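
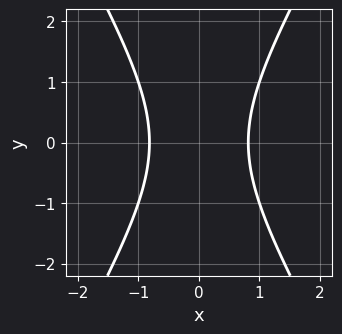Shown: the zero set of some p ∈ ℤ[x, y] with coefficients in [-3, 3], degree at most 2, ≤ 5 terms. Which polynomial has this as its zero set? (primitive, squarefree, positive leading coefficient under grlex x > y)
1. deg p = 2. A generic line meets the curve in up to 2 points.
2. Symmetries: it's symmetric under x → −x, forcing even powers of x; it's symmetric under y → −y, forcing even powers of y.
3. Reading off the gridlines: no y-intercept at any integer in the box.
4. Together with the visible shape, these determine p as stated.

3*x^2 - y^2 - 2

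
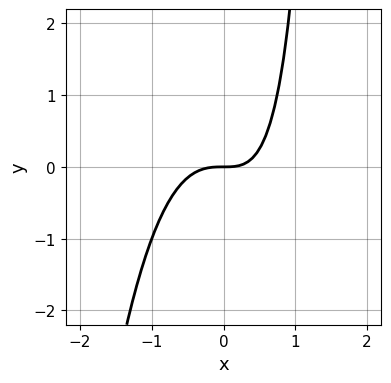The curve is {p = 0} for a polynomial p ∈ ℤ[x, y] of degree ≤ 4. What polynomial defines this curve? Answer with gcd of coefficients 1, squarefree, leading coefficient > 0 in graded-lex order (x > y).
3*x^3 + x*y - 2*y

deg p = 3.
Reading off the gridlines: it crosses the y-axis at the gridline y = 0; it meets the x-axis at x = 0 (among the integer gridlines).
Together with the visible shape, these determine p as stated.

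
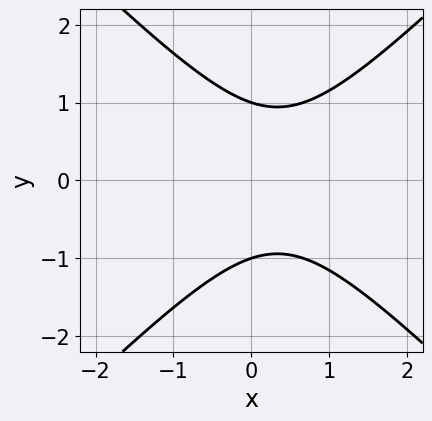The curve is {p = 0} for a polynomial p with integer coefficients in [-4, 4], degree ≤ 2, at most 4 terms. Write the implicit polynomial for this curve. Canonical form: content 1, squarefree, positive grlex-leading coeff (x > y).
3*x^2 - 3*y^2 - 2*x + 3

(a) deg p = 2. A generic line meets the curve in up to 2 points.
(b) Symmetries: the y ↦ −y reflection is a symmetry, so y appears only in even powers.
(c) From the axis intercepts and sections: among the integer gridlines, it crosses the y-axis at y ∈ {-1, 1}; it misses every integer gridline on the x-axis.
(d) The integer polynomial consistent with all of this is the stated p.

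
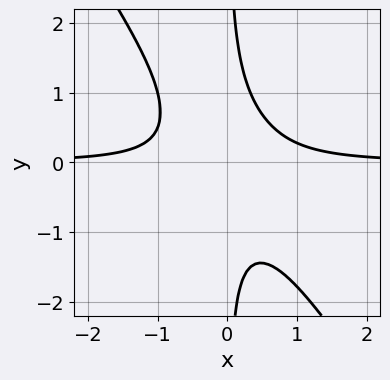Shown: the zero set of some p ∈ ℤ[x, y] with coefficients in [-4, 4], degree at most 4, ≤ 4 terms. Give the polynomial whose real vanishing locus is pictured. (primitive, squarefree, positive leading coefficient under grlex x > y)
(a) deg p = 3. The shape is more complex than any degree-2 curve.
(b) From the visible intercepts: it misses every integer gridline on the y-axis; the curve avoids every integer x-axis point in the box.
(c) Solving for integer coefficients yields p as stated.

3*x^2*y + 2*x*y^2 - 1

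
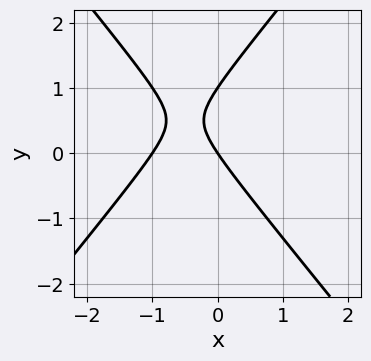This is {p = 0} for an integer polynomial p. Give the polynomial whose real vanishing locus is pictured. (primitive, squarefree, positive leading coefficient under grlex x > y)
1. Degree: no degree-1 curve has this shape, so deg p = 2.
2. Checking where it meets the axes: the x-axis gridline crossings are at x ∈ {-1, 0}; among the integer gridlines, it crosses the y-axis at y ∈ {0, 1}.
3. The integer polynomial consistent with all of this is the stated p.

3*x^2 - 2*y^2 + 3*x + 2*y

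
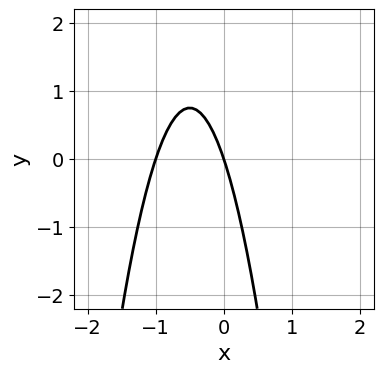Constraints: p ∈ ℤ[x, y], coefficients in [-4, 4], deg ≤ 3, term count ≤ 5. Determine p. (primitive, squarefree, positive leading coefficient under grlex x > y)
3*x^2 + 3*x + y

(a) Degree: no degree-1 curve has this shape, so deg p = 2.
(b) From the axis intercepts and sections: it crosses the y-axis at the gridline y = 0; the x-axis gridline crossings are at x ∈ {-1, 0}.
(c) Fitting integer coefficients to these (and the overall shape) gives p.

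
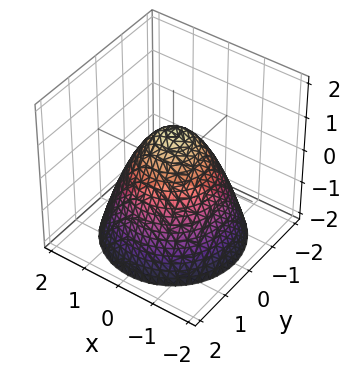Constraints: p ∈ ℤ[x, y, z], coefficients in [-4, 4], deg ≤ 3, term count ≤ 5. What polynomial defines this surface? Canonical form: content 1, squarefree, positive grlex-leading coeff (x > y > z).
Degree: a generic line meets the surface in up to 2 points, so deg p = 2.
Symmetry: the z-axis is an axis of rotation, so x and y enter only as x² + y².
Observable constraints: it crosses the z-axis at the gridline z = 1; the y-axis gridline crossings are at y ∈ {-1, 1}; the x-axis gridline crossings are at x ∈ {-1, 1}.
Solving for integer coefficients yields p as stated.

x^2 + y^2 + z - 1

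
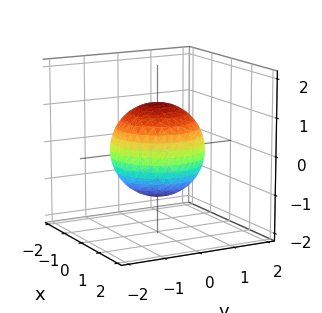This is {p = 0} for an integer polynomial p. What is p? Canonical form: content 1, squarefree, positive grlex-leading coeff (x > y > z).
2*x^2 + 2*y^2 + 2*z^2 - 3

1. The degree is 2 — no degree-1 surface has this shape.
2. Symmetry: the surface is invariant under rotation about z: p = q(x² + y², z).
3. From the visible intercepts: a circular section at z = 1 has radius between 0 and 1.
4. These observations pin down the coefficients.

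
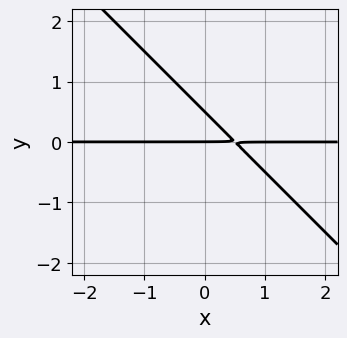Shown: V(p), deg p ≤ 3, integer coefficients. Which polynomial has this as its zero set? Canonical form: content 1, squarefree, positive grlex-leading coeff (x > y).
deg p = 2. A generic line meets the curve in up to 2 points.
From the visible intercepts: the visible x-axis segment lies entirely on the curve; one y-axis crossing is at y = 0.
Putting this together gives p.

2*x*y + 2*y^2 - y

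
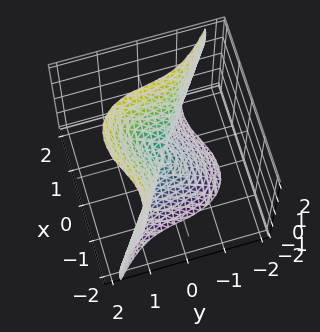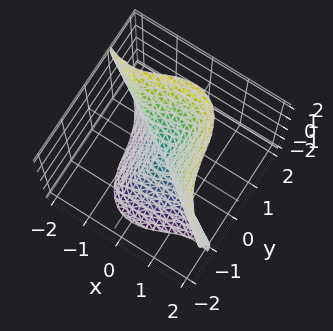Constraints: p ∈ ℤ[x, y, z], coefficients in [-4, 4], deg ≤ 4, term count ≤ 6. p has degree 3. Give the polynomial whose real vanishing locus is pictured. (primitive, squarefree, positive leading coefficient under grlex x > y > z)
First, degree: the shape is more complex than any degree-2 surface, so deg p = 3.
Next, observable constraints: it crosses the z-axis at the gridline z = 0; it meets the x-axis at x = 0 (among the integer gridlines); one y-axis crossing is at y = 0.
Finally, solving for integer coefficients yields p as stated.

3*x^3 + 3*x^2*y + 2*x^2*z + 3*y^3 - z^3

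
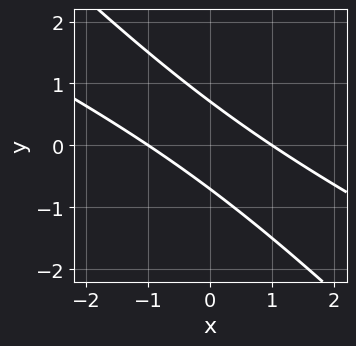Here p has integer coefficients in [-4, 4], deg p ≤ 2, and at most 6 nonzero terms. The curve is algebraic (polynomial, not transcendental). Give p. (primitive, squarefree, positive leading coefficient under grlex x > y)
x^2 + 3*x*y + 2*y^2 - 1

1. deg p = 2. The shape is more complex than any degree-1 curve.
2. From the axis intercepts and sections: among the integer gridlines, it crosses the x-axis at x ∈ {-1, 1}.
3. Matching integer coefficients to the picture gives p.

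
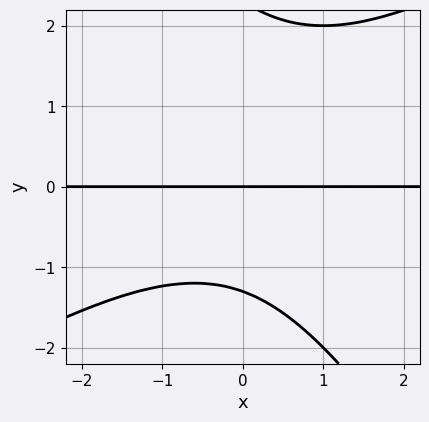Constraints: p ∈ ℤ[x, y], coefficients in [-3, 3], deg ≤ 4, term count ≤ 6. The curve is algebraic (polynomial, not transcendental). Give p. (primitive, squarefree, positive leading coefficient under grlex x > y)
x^2*y - x*y^2 - y^3 + y^2 + 3*y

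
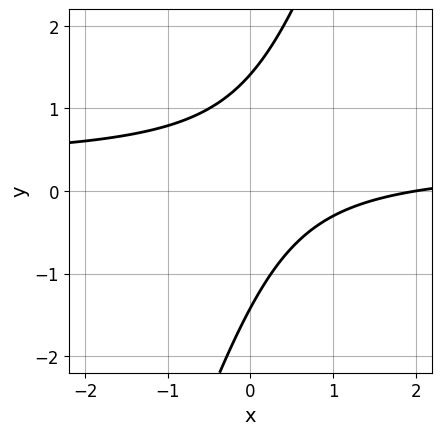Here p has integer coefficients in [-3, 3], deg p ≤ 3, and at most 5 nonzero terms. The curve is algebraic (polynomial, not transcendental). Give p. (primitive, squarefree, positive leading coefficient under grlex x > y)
The degree is 2 — the shape is more complex than any degree-1 curve.
From the visible intercepts: one x-axis crossing is at x = 2.
These observations pin down the coefficients.

3*x*y - y^2 - x + 2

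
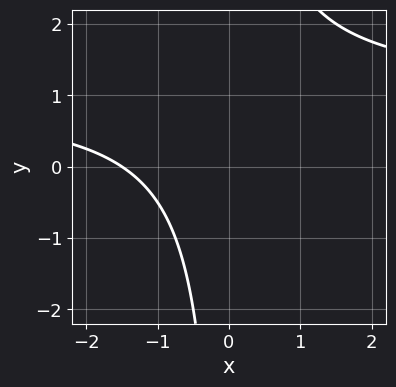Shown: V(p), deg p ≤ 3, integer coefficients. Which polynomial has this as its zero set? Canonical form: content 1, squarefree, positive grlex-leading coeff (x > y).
2*x*y - 2*x - 3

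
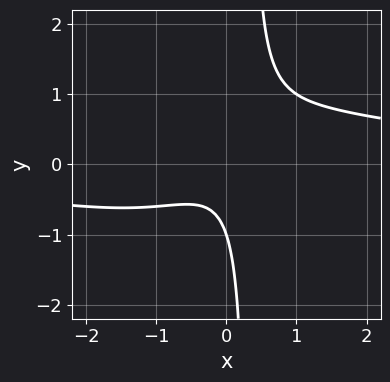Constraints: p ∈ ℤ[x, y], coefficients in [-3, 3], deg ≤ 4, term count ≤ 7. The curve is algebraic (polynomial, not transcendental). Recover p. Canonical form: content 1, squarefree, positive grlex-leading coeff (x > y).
1. deg p = 4. The shape is more complex than any degree-3 curve.
2. Against the integer gridlines: the curve avoids every integer x-axis point in the box; it meets the y-axis at y = -1 (among the integer gridlines).
3. Together with the visible shape, these determine p as stated.

x^3*y - 2*x^2 + 3*x*y - y - 1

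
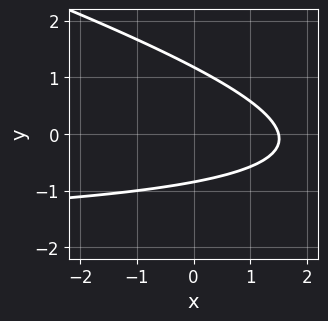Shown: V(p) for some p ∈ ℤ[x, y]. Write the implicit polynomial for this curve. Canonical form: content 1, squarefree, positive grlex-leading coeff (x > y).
1. Degree: a generic line meets the curve in up to 2 points, so deg p = 2.
2. Putting this together gives p.

x*y + 3*y^2 + 2*x - y - 3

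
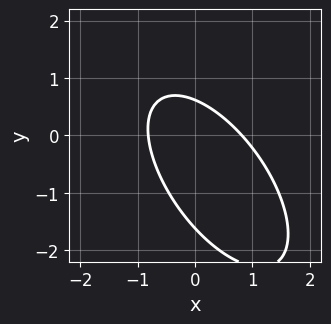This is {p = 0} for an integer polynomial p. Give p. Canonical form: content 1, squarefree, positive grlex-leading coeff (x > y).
3*x^2 + 3*x*y + 2*y^2 + 2*y - 2

1. deg p = 2. The shape is more complex than any degree-1 curve.
2. Solving for integer coefficients yields p as stated.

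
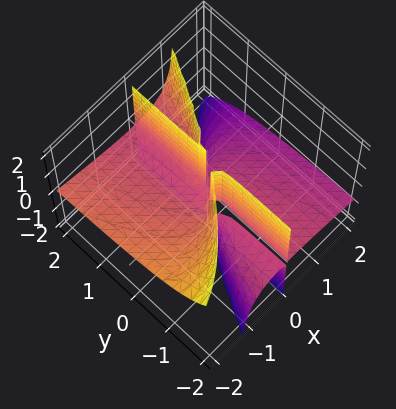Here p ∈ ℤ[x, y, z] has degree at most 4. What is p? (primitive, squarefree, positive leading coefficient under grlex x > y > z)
x^3 + 3*x^2*z - 2*x*y*z

(a) The picture has 2 separate pieces. They look like related sheets of one shape, so recover p as a whole.
(b) Degree: no degree-2 surface has this shape, so deg p = 3.
(c) Checking where it meets the axes: one x-axis crossing is at x = 0; the visible y-axis segment lies entirely on the surface; every point of the z-axis in the box is on the surface.
(d) Solving for integer coefficients yields p as stated.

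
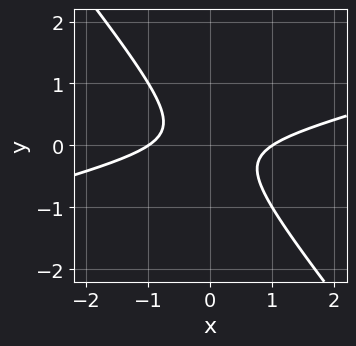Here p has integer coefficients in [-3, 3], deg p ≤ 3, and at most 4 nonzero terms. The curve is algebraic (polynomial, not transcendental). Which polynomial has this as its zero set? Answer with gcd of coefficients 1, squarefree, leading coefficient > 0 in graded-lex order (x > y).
(a) The degree is 2 — the shape is more complex than any degree-1 curve.
(b) From the visible intercepts: no y-intercept at any integer in the box; the x-axis gridline crossings are at x ∈ {-1, 1}.
(c) The integer polynomial consistent with all of this is the stated p.

x^2 - 3*x*y - 3*y^2 - 1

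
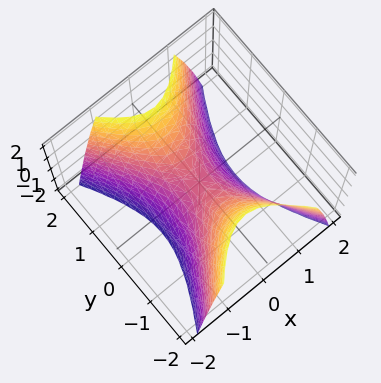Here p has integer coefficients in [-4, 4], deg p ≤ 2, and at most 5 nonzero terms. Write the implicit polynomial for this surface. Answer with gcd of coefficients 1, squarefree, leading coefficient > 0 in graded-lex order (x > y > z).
First, deg p = 2. A hyperbolic paraboloid; a quadric.
Next, symmetries: mirror symmetry y ↦ −y ⇒ only even powers of y; mirror symmetry x ↦ −x ⇒ only even powers of x.
Then, from the axis intercepts and sections: one y-axis crossing is at y = 0; it crosses the z-axis at the gridline z = 0.
Finally, putting this together gives p.

2*x^2 - y^2 + z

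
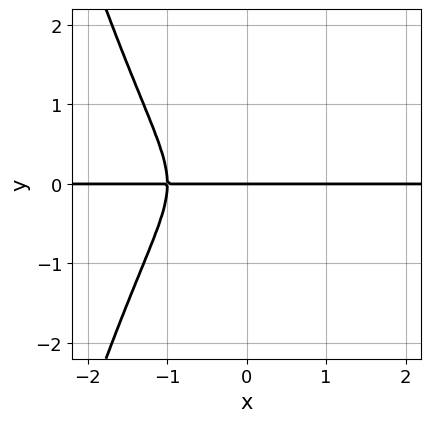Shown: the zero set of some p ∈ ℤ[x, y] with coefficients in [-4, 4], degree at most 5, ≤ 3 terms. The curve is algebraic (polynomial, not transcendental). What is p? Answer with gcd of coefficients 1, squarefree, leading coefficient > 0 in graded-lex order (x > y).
(a) The degree is 4 — no degree-3 curve has this shape.
(b) From the axis intercepts and sections: every point of the x-axis in the box is on the curve; it meets the y-axis at y = 0 (among the integer gridlines).
(c) The integer polynomial consistent with all of this is the stated p.

2*x^3*y + 2*x^2*y + y^3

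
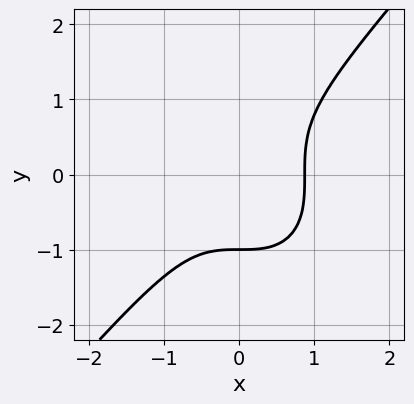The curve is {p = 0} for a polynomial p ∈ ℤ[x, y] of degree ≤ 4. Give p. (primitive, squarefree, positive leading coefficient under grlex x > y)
3*x^3 - 2*y^3 - 2

(a) Degree: the shape is more complex than any degree-2 curve, so deg p = 3.
(b) Against the integer gridlines: it crosses the y-axis at the gridline y = -1.
(c) These observations pin down the coefficients.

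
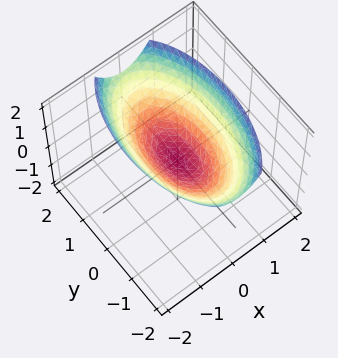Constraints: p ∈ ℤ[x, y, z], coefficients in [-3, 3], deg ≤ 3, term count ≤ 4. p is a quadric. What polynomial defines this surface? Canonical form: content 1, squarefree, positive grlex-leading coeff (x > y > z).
3*x^2 + y^2 - 3*z

(a) Degree: a single bowl opening along one axis; a quadric, so deg p = 2.
(b) Symmetries: the x ↦ −x reflection is a symmetry, so x appears only in even powers; it's symmetric under y → −y, forcing even powers of y.
(c) Observable constraints: it crosses the x-axis at the gridline x = 0; it crosses the z-axis at the gridline z = 0.
(d) The integer polynomial consistent with all of this is the stated p.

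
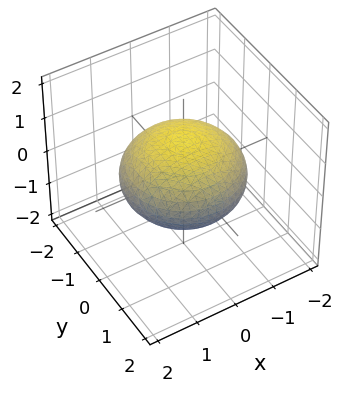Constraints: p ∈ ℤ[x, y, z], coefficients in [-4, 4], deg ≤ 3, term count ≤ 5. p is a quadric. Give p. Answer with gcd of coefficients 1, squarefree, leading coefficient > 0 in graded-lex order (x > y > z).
x^2 + y^2 + 2*z^2 - 2

First, deg p = 2.
Then, by symmetry, the surface is invariant under rotation about z: p = q(x² + y², z); the z ↦ −z reflection is a symmetry, so z appears only in even powers.
Then, against the integer gridlines: the z-axis gridline crossings are at z ∈ {-1, 1}; a circular section at z = 0 has radius between 1 and 2.
Finally, putting this together gives p.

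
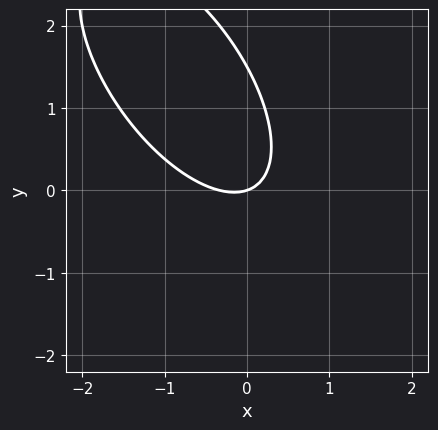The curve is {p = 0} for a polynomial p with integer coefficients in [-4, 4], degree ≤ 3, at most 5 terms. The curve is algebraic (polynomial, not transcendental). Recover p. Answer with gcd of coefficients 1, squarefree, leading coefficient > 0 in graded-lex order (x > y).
(a) Degree: no degree-1 curve has this shape, so deg p = 2.
(b) Against the integer gridlines: it meets the y-axis at y = 0 (among the integer gridlines); it meets the x-axis at x = 0 (among the integer gridlines).
(c) Fitting integer coefficients to these (and the overall shape) gives p.

3*x^2 + 3*x*y + 2*y^2 + x - 3*y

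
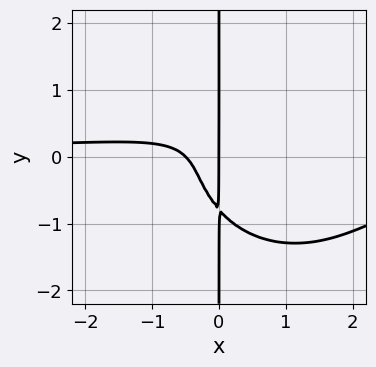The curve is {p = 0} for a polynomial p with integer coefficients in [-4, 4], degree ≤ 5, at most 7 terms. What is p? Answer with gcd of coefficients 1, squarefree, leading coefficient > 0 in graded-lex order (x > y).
deg p = 4. The shape is more complex than any degree-3 curve.
Against the integer gridlines: one x-axis crossing is at x = 0; the visible y-axis segment lies entirely on the curve.
Fitting integer coefficients to these (and the overall shape) gives p.

2*x^3*y + 2*x*y^3 - 3*x^2*y + 2*x^2 + x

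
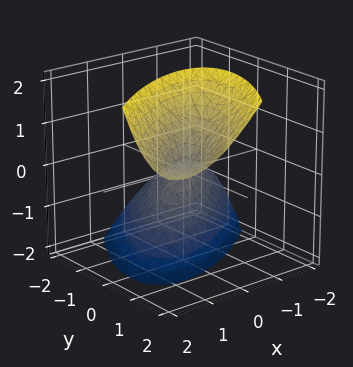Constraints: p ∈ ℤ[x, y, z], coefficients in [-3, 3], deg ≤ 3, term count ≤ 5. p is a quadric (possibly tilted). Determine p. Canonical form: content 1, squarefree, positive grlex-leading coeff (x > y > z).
2*x^2 - 3*x*y + 2*y^2 - 2*y*z - z^2

First, degree: no degree-1 surface has this shape, so deg p = 2.
Next, from the visible intercepts: one y-axis crossing is at y = 0; it meets the z-axis at z = 0 (among the integer gridlines); it meets the x-axis at x = 0 (among the integer gridlines).
Finally, the integer polynomial consistent with all of this is the stated p.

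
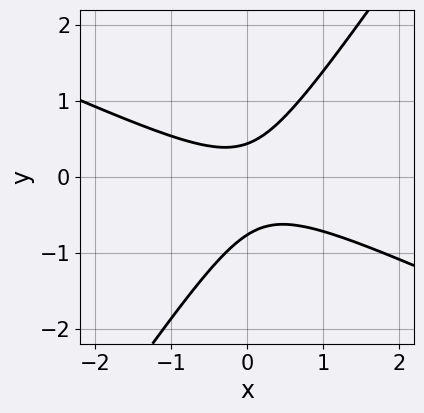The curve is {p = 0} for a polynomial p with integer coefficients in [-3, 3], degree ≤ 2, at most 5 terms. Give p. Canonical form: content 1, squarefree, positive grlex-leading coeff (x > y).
2*x^2 + 3*x*y - 3*y^2 - y + 1

First, the degree is 2 — no degree-1 curve has this shape.
Next, against the integer gridlines: it misses every integer gridline on the x-axis.
Finally, solving for integer coefficients yields p as stated.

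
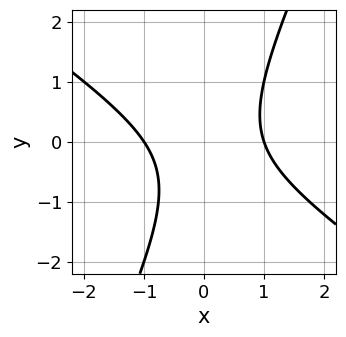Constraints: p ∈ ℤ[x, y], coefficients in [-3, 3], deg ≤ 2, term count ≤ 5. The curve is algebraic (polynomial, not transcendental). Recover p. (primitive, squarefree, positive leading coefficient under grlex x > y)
The degree is 2 — no degree-1 curve has this shape.
Reading off the gridlines: it misses every integer gridline on the y-axis; among the integer gridlines, it crosses the x-axis at x ∈ {-1, 1}.
Matching integer coefficients to the picture gives p.

3*x^2 + 3*x*y - 2*y^2 - y - 3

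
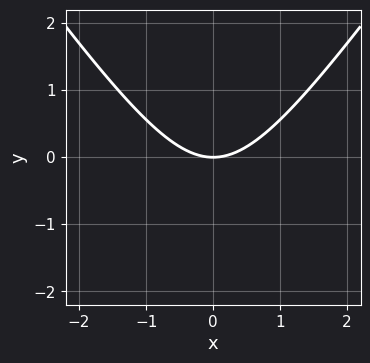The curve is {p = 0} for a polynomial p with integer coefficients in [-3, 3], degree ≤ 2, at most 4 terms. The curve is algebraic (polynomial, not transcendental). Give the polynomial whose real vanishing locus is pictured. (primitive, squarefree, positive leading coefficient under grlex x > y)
(a) The degree is 2 — the shape is more complex than any degree-1 curve.
(b) Symmetries: mirror symmetry x ↦ −x ⇒ only even powers of x.
(c) Reading off the gridlines: it crosses the y-axis at the gridline y = 0; it meets the x-axis at x = 0 (among the integer gridlines).
(d) The integer polynomial consistent with all of this is the stated p.

2*x^2 - y^2 - 3*y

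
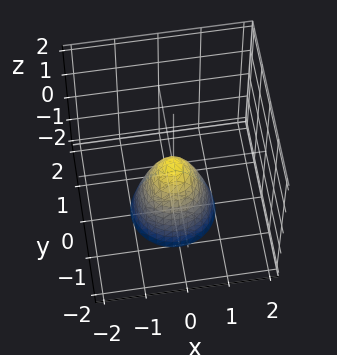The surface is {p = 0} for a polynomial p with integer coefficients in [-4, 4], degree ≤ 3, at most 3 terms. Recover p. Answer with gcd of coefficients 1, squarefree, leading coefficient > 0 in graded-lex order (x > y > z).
1. Degree: a paraboloid; a quadric, so deg p = 2.
2. Symmetries: rotational symmetry about the z-axis ⇒ p depends on x, y only through x² + y².
3. Against the integer gridlines: a circular section at z = -2 has radius exactly 1; one x-axis crossing is at x = 0.
4. Solving for integer coefficients yields p as stated.

2*x^2 + 2*y^2 + z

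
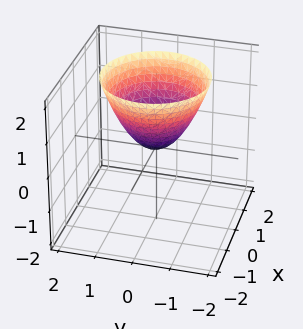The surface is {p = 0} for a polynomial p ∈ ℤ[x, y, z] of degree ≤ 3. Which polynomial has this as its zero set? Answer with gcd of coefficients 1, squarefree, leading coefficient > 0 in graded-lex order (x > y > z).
x^2 + y^2 - z

Degree: a paraboloid; a quadric, so deg p = 2.
Symmetry: the z-axis is an axis of rotation, so x and y enter only as x² + y².
Against the integer gridlines: it crosses the x-axis at the gridline x = 0; it meets the z-axis at z = 0 (among the integer gridlines); it crosses the y-axis at the gridline y = 0.
Assembling these constraints gives the stated polynomial.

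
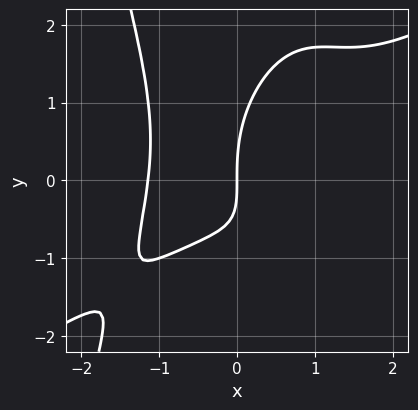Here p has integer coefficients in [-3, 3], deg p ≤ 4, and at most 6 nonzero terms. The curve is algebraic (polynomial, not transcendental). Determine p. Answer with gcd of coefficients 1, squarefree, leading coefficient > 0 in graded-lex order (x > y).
2*x^4 - 3*x^3*y - y^3 + 3*x*y + 3*x

1. Degree: a generic line meets the curve in up to 4 points, so deg p = 4.
2. Observable constraints: it meets the y-axis at y = 0 (among the integer gridlines); it meets the x-axis at x = 0 (among the integer gridlines).
3. Fitting integer coefficients to these (and the overall shape) gives p.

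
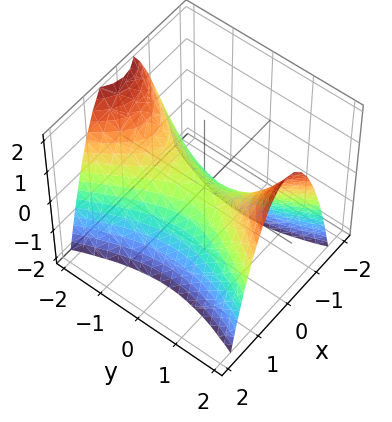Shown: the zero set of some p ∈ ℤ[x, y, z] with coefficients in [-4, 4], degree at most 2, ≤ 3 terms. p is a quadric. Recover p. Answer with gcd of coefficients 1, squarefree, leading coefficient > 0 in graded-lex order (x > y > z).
3*x^2 - y^2 + 2*z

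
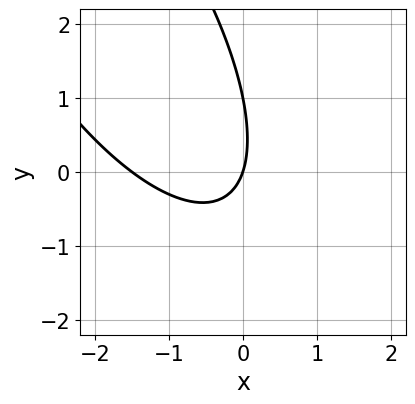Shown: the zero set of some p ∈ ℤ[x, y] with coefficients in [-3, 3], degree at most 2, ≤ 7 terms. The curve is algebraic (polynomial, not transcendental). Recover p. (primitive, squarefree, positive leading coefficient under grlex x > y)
2*x^2 + 2*x*y + y^2 + 3*x - y

The degree is 2 — the shape is more complex than any degree-1 curve.
From the visible intercepts: among the integer gridlines, it crosses the y-axis at y ∈ {0, 1}; it crosses the x-axis at the gridline x = 0.
Matching integer coefficients to the picture gives p.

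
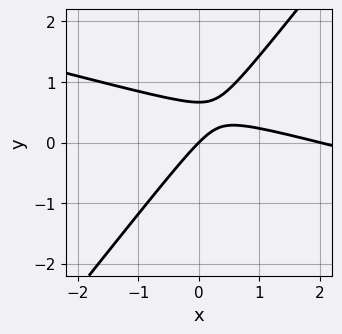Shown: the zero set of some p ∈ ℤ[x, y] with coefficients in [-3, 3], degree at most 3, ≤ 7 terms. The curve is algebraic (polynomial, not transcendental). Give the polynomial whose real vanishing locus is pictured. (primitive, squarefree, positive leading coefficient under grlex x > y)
x^2 + 3*x*y - 3*y^2 - 2*x + 2*y

The degree is 2 — a generic line meets the curve in up to 2 points.
Against the integer gridlines: it meets the y-axis at y = 0 (among the integer gridlines); the x-axis gridline crossings are at x ∈ {0, 2}.
Matching integer coefficients to the picture gives p.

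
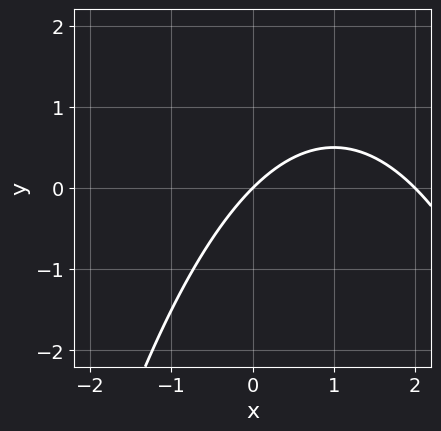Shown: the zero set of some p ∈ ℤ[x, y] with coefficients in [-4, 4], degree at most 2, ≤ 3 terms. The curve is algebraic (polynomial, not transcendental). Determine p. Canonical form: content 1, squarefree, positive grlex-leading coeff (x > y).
Degree: no degree-1 curve has this shape, so deg p = 2.
From the visible intercepts: one y-axis crossing is at y = 0; the x-axis gridline crossings are at x ∈ {0, 2}.
Assembling these constraints gives the stated polynomial.

x^2 - 2*x + 2*y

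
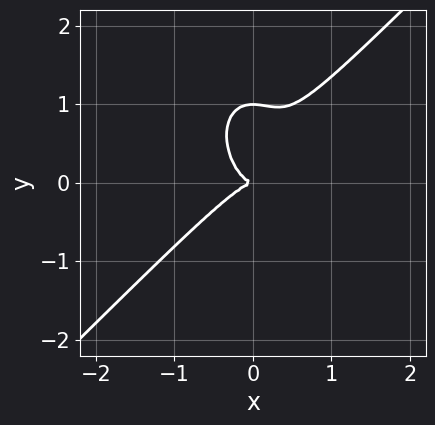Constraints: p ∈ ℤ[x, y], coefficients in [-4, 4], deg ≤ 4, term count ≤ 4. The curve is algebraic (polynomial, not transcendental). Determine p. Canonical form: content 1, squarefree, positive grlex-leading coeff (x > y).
2*x^3 - x^2*y - y^3 + y^2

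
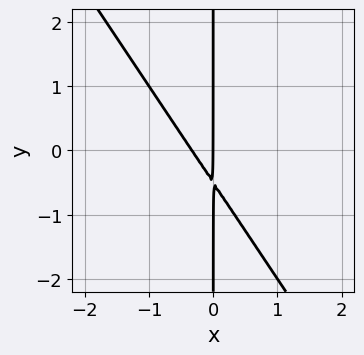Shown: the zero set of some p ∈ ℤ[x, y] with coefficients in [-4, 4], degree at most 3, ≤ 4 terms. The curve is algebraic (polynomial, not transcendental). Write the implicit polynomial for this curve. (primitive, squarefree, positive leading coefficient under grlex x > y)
1. Degree: no degree-1 curve has this shape, so deg p = 2.
2. From the axis intercepts and sections: every point of the y-axis in the box is on the curve; it meets the x-axis at x = 0 (among the integer gridlines).
3. These observations pin down the coefficients.

3*x^2 + 2*x*y + x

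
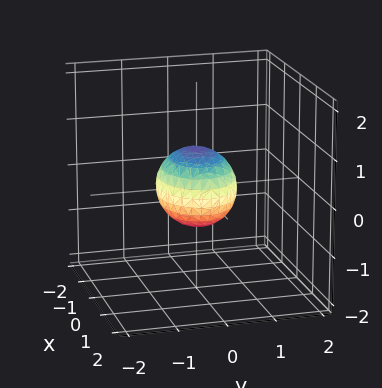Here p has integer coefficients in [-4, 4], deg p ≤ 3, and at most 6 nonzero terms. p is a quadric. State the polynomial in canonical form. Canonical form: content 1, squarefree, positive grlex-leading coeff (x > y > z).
2*x^2 + 3*y^2 + 3*z^2 - 2

1. deg p = 2. A closed, bounded, convex surface; a quadric.
2. Symmetries: mirror symmetry x ↦ −x ⇒ only even powers of x; mirror symmetry y ↦ −y ⇒ only even powers of y; mirror symmetry z ↦ −z ⇒ only even powers of z.
3. From the axis intercepts and sections: among the integer gridlines, it crosses the x-axis at x ∈ {-1, 1}.
4. Fitting integer coefficients to these (and the overall shape) gives p.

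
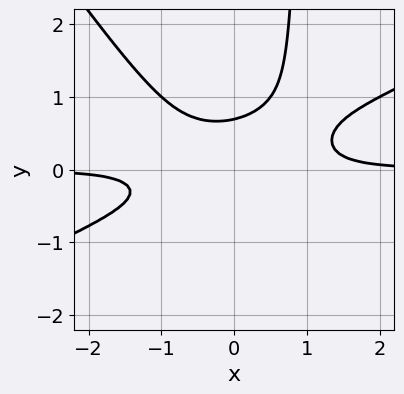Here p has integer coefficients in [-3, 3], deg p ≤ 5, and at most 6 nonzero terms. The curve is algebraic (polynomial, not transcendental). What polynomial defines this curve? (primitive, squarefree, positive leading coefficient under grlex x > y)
2*x^3*y - 3*x^2*y^2 - 3*x*y^3 + 3*y^3 - 1

Degree: no degree-3 curve has this shape, so deg p = 4.
Against the integer gridlines: it misses every integer gridline on the x-axis.
Fitting integer coefficients to these (and the overall shape) gives p.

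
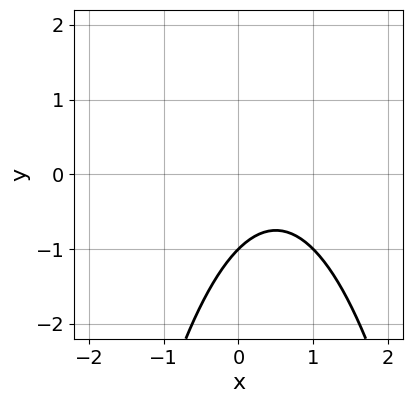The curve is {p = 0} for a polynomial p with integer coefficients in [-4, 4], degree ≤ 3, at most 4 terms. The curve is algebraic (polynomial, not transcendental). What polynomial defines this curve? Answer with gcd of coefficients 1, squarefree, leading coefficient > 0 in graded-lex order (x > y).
deg p = 2.
From the axis intercepts and sections: it meets the y-axis at y = -1 (among the integer gridlines); no x-intercept at any integer in the box.
Together with the visible shape, these determine p as stated.

x^2 - x + y + 1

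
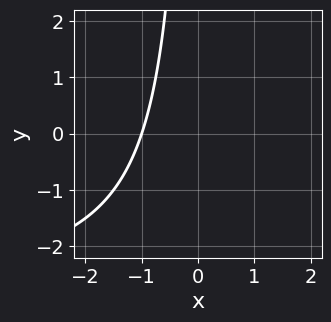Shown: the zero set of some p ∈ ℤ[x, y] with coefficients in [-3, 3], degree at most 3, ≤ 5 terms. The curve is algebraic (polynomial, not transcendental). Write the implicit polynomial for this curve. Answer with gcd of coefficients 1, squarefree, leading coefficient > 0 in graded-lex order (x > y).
x*y + 3*x + 3

(a) Degree: the shape is more complex than any degree-1 curve, so deg p = 2.
(b) Reading off the gridlines: the curve avoids every integer y-axis point in the box; one x-axis crossing is at x = -1.
(c) Putting this together gives p.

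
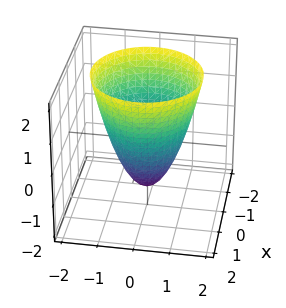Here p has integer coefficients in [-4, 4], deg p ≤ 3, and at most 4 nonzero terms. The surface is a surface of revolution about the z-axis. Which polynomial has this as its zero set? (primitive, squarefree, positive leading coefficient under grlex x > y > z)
1. The degree is 2 — a generic line meets the surface in up to 2 points.
2. Symmetry: every cross-section ⟂ z is a circle, so x, y appear only via x² + y².
3. From the axis intercepts and sections: a circular section at z = -1 has radius between 0 and 1; among the integer gridlines, it crosses the x-axis at x ∈ {-1, 1}; the y-axis gridline crossings are at y ∈ {-1, 1}.
4. Solving for integer coefficients yields p as stated.

3*x^2 + 3*y^2 - 2*z - 3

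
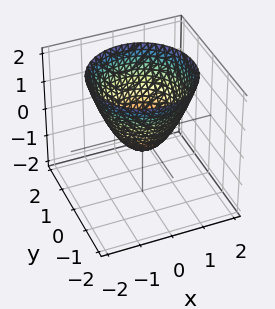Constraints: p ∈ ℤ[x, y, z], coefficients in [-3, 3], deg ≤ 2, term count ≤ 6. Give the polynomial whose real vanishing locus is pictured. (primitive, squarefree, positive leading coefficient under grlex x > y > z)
2*x^2 + 2*y^2 - 2*z - 1

First, degree: no degree-1 surface has this shape, so deg p = 2.
Then, symmetries: rotational symmetry about the z-axis ⇒ p depends on x, y only through x² + y².
Next, checking where it meets the axes: a circular section at z = 1 has radius between 1 and 2.
Finally, these observations pin down the coefficients.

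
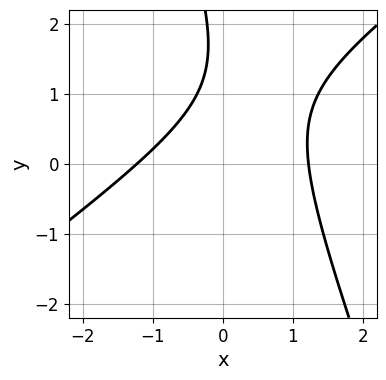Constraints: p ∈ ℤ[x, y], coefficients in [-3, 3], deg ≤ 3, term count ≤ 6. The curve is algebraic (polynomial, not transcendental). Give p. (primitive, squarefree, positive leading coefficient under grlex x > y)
First, deg p = 2.
Next, reading off the gridlines: it misses every integer gridline on the y-axis.
Finally, these observations pin down the coefficients.

2*x^2 - 2*x*y - y^2 + 3*y - 3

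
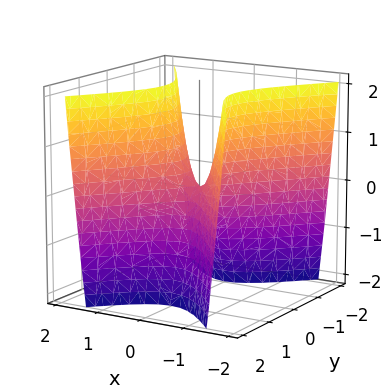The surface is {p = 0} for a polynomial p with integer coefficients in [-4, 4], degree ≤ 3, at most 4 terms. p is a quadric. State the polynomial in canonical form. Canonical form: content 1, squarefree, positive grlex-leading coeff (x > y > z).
First, degree: a hyperbolic paraboloid; a quadric, so deg p = 2.
Next, symmetries: the y ↦ −y reflection is a symmetry, so y appears only in even powers; mirror symmetry x ↦ −x ⇒ only even powers of x.
Next, against the integer gridlines: it crosses the x-axis at the gridline x = 0; one z-axis crossing is at z = 0; it meets the y-axis at y = 0 (among the integer gridlines).
Finally, these observations pin down the coefficients.

3*x^2 - 2*y^2 - z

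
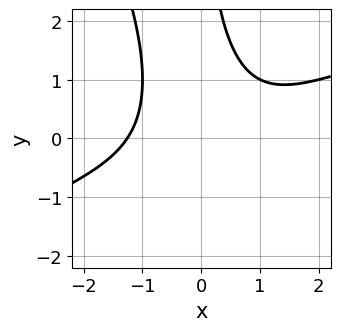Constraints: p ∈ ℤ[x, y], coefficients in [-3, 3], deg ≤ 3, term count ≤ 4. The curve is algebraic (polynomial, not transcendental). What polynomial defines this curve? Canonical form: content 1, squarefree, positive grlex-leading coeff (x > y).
deg p = 3. The shape is more complex than any degree-2 curve.
Observable constraints: it misses every integer gridline on the y-axis.
Together with the visible shape, these determine p as stated.

x^3 - 2*x^2*y - x*y^2 + 2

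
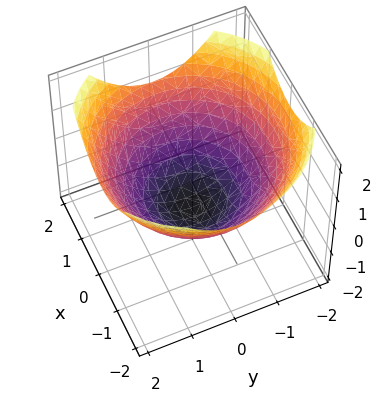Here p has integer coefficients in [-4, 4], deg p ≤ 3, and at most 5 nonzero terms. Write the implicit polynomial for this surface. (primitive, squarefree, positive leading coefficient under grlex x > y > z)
First, degree: the shape is more complex than any degree-1 surface, so deg p = 2.
Then, symmetries: rotational symmetry about the z-axis ⇒ p depends on x, y only through x² + y².
Next, against the integer gridlines: a circular section at z = 0 has radius between 1 and 2; it meets the z-axis at z = -1 (among the integer gridlines).
Finally, putting this together gives p.

x^2 + y^2 - 2*z - 2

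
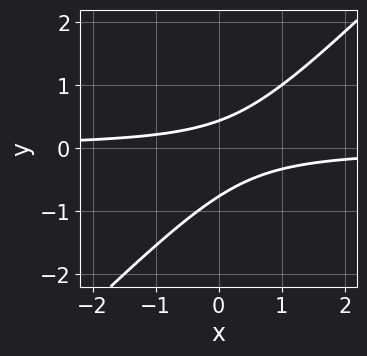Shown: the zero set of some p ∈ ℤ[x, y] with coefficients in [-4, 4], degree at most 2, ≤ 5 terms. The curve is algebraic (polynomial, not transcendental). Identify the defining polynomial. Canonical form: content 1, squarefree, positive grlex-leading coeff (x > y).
3*x*y - 3*y^2 - y + 1

The degree is 2 — a generic line meets the curve in up to 2 points.
Checking where it meets the axes: no x-intercept at any integer in the box.
Solving for integer coefficients yields p as stated.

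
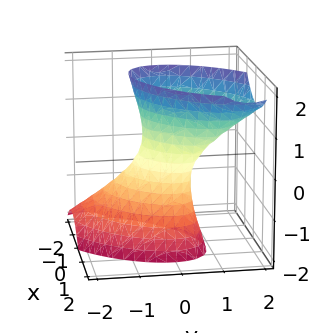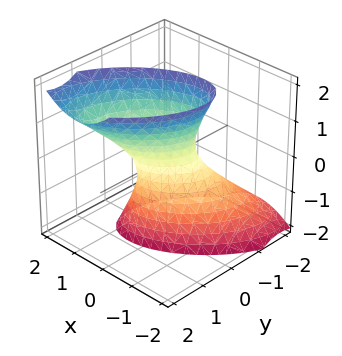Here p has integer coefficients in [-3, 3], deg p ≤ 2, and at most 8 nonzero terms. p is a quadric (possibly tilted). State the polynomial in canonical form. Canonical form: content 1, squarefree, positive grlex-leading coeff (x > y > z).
(a) The degree is 2 — the shape is more complex than any degree-1 surface.
(b) Against the integer gridlines: it misses every integer gridline on the z-axis.
(c) The integer polynomial consistent with all of this is the stated p.

3*x^2 - 3*x*y + 3*y^2 - 2*y*z - z^2 - 1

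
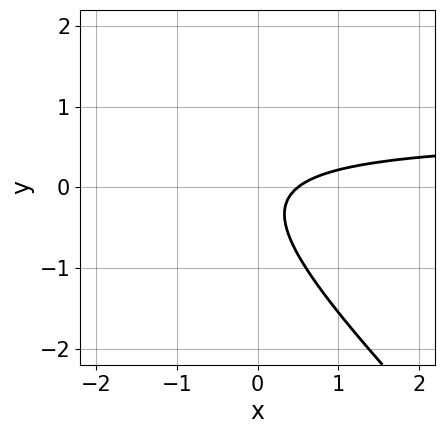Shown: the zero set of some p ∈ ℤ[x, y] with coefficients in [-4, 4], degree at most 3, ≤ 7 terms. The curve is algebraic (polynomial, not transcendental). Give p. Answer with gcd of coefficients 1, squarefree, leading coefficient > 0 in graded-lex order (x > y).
3*x*y + 3*y^2 - 2*x + y + 1

1. deg p = 2.
2. Checking where it meets the axes: it misses every integer gridline on the y-axis.
3. Putting this together gives p.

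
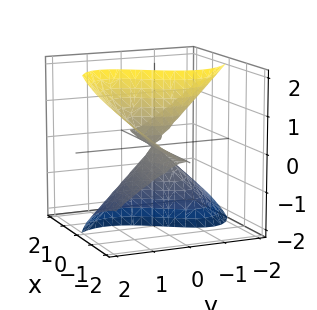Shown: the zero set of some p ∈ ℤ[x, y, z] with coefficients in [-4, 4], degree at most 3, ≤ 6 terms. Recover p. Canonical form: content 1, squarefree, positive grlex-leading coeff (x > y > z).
1. deg p = 3.
2. Against the integer gridlines: it meets the y-axis at y = 0 (among the integer gridlines); the visible x-axis segment lies entirely on the surface.
3. Assembling these constraints gives the stated polynomial.

x*y*z - 3*x*z^2 - 2*y^3 + 2*y*z^2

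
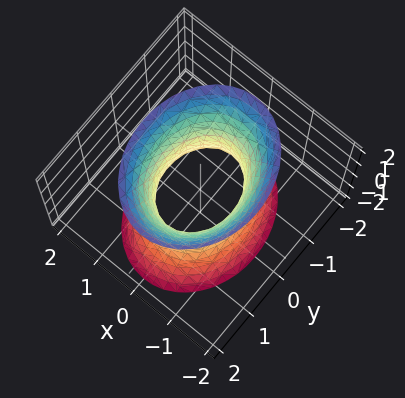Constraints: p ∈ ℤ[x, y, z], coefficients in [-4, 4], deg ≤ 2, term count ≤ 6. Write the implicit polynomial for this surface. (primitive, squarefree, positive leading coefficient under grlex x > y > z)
3*x^2 + 2*y^2 - z^2 - 2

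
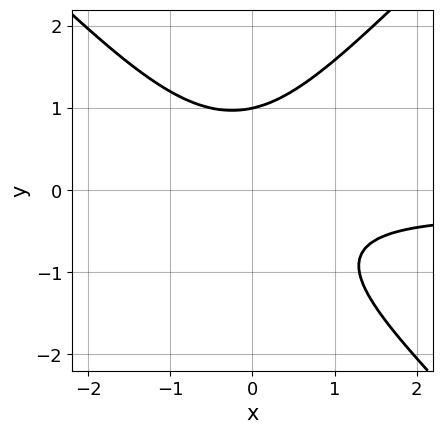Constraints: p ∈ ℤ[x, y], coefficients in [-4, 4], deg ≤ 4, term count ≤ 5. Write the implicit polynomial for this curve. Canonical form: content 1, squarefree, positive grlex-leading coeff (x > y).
3*x^2*y - 3*y^3 + x^2 + 2*x*y + 3

The degree is 3 — a generic line meets the curve in up to 3 points.
Checking where it meets the axes: it misses every integer gridline on the x-axis; it meets the y-axis at y = 1 (among the integer gridlines).
These observations pin down the coefficients.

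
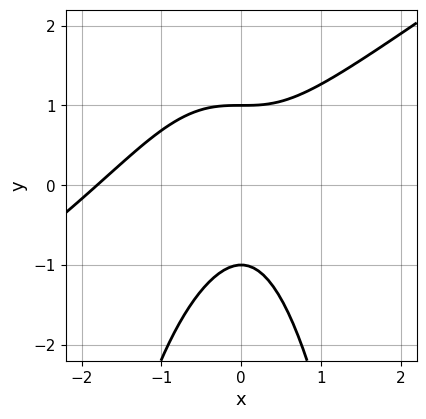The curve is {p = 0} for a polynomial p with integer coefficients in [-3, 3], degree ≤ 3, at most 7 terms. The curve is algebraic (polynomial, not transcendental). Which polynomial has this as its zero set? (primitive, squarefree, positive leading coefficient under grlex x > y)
2*x^3 - 3*x^2*y + 3*x^2 - 2*y^2 + 2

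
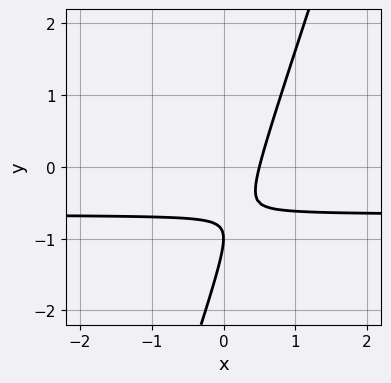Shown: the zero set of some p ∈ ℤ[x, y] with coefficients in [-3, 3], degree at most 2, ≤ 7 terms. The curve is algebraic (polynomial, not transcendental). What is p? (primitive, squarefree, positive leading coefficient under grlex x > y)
3*x*y - y^2 + 2*x - 2*y - 1

The degree is 2 — no degree-1 curve has this shape.
From the axis intercepts and sections: it crosses the y-axis at the gridline y = -1.
Putting this together gives p.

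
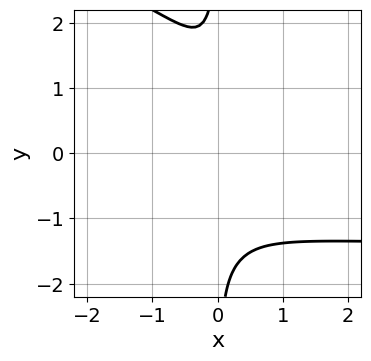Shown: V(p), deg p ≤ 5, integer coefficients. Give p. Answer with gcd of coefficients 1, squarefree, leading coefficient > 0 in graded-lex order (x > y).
x*y^3 + 2*x^2*y + 3*x^2 - x*y + 1

Degree: no degree-3 curve has this shape, so deg p = 4.
Observable constraints: the curve avoids every integer y-axis point in the box; the curve avoids every integer x-axis point in the box.
Together with the visible shape, these determine p as stated.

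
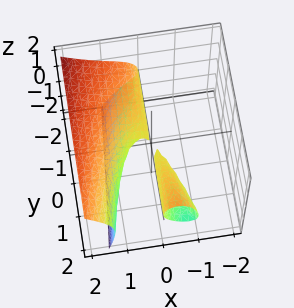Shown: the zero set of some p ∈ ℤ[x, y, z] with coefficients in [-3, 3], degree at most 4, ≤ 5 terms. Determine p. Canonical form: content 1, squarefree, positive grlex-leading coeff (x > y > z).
3*x^3 - 3*x^2*z - 2*x^2 - 2*x*y - 3*z^2

I count 2 distinct pieces. Treating them together as one polynomial.
The degree is 3 — no degree-2 surface has this shape.
From the visible intercepts: every point of the y-axis in the box is on the surface.
Assembling these constraints gives the stated polynomial.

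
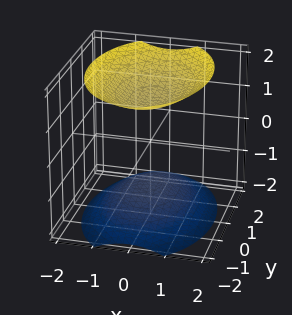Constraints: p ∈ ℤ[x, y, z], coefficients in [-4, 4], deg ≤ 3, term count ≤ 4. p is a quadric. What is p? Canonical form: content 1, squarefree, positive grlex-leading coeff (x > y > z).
2*x^2 + y^2 - 2*z^2 + 3

1. There are 2 components. Treating them together as one polynomial.
2. Degree: two separate bowl-shaped sheets opening away from each other; a quadric, so deg p = 2.
3. Symmetries: mirror symmetry y ↦ −y ⇒ only even powers of y; mirror symmetry z ↦ −z ⇒ only even powers of z; the x ↦ −x reflection is a symmetry, so x appears only in even powers.
4. Observable constraints: it misses every integer gridline on the y-axis; no x-intercept at any integer in the box.
5. Fitting integer coefficients to these (and the overall shape) gives p.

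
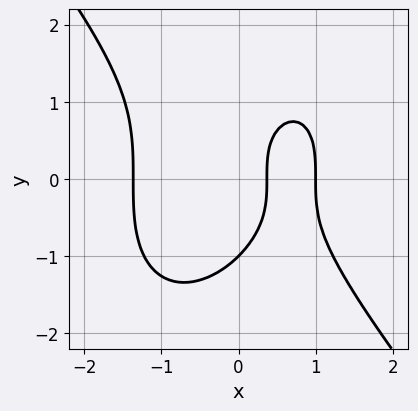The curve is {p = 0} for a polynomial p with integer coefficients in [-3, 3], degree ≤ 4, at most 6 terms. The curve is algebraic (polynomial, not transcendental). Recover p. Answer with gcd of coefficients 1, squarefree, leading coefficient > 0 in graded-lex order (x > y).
2*x^3 + y^3 - 3*x + 1

First, the degree is 3 — the shape is more complex than any degree-2 curve.
Then, observable constraints: it meets the y-axis at y = -1 (among the integer gridlines); it meets the x-axis at x = 1 (among the integer gridlines).
Finally, these observations pin down the coefficients.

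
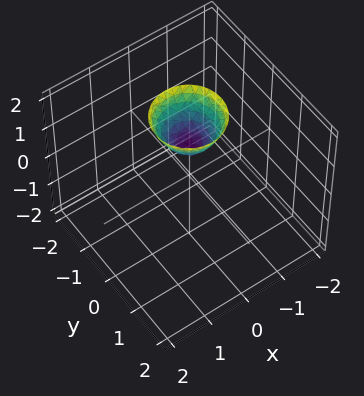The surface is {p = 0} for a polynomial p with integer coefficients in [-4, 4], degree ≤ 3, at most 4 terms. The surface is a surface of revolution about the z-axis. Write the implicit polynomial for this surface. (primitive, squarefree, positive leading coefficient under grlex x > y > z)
1. The degree is 2 — a generic line meets the surface in up to 2 points.
2. Symmetries: rotational symmetry about the z-axis ⇒ p depends on x, y only through x² + y².
3. From the axis intercepts and sections: it misses every integer gridline on the x-axis; it misses every integer gridline on the y-axis; a circular section at z = 2 has radius between 0 and 1; it crosses the z-axis at the gridline z = 1.
4. Fitting integer coefficients to these (and the overall shape) gives p.

3*x^2 + 3*y^2 - 2*z + 2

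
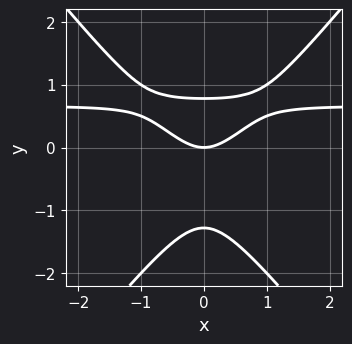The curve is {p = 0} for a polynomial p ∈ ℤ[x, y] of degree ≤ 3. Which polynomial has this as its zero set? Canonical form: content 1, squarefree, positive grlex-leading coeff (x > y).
3*x^2*y - 2*y^3 - 2*x^2 - y^2 + 2*y

1. The degree is 3 — a generic line meets the curve in up to 3 points.
2. Symmetries: the x ↦ −x reflection is a symmetry, so x appears only in even powers.
3. Observable constraints: it crosses the x-axis at the gridline x = 0; it crosses the y-axis at the gridline y = 0.
4. Assembling these constraints gives the stated polynomial.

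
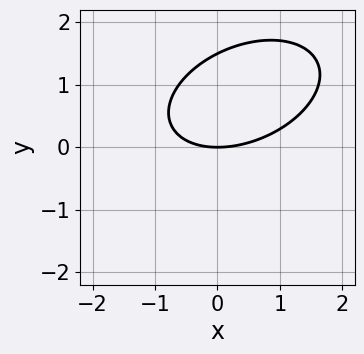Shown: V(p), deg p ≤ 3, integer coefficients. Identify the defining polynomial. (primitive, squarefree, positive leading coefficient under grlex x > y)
The degree is 2 — the shape is more complex than any degree-1 curve.
From the visible intercepts: it crosses the y-axis at the gridline y = 0; it meets the x-axis at x = 0 (among the integer gridlines).
Solving for integer coefficients yields p as stated.

x^2 - x*y + 2*y^2 - 3*y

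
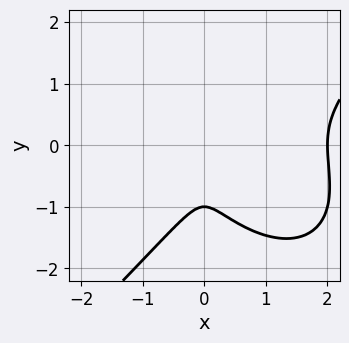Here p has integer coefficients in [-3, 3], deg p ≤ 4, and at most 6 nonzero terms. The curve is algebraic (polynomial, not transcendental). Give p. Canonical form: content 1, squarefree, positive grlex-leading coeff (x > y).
x^3 - y^3 - 2*x^2 - y^2

(a) deg p = 3.
(b) Observable constraints: it meets the x-axis at x = 2 (among the integer gridlines); it meets the y-axis at y = -1 (among the integer gridlines).
(c) The integer polynomial consistent with all of this is the stated p.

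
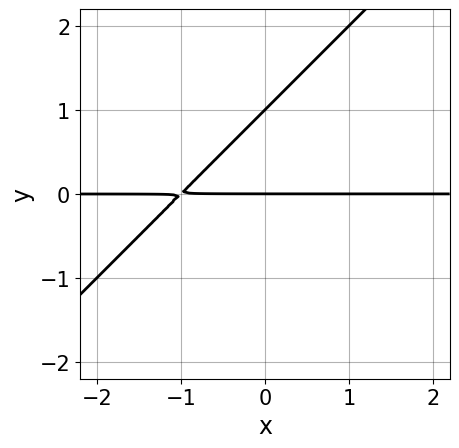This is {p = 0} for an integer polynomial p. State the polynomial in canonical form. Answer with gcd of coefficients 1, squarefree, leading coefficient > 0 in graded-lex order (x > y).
x*y - y^2 + y

First, deg p = 2.
Next, checking where it meets the axes: among the integer gridlines, it crosses the y-axis at y ∈ {0, 1}; every point of the x-axis in the box is on the curve.
Finally, putting this together gives p.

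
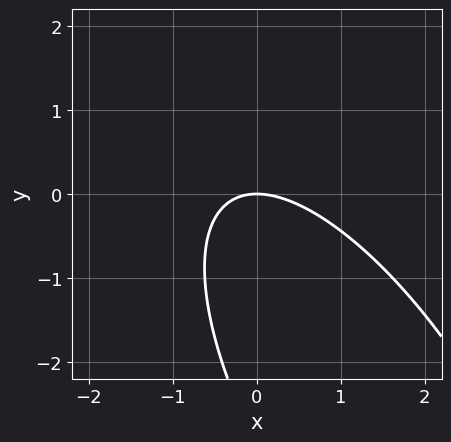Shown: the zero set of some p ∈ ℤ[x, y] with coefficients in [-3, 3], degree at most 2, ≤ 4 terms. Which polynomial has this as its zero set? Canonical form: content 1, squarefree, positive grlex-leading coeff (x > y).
The degree is 2 — the shape is more complex than any degree-1 curve.
Reading off the gridlines: it meets the y-axis at y = 0 (among the integer gridlines); one x-axis crossing is at x = 0.
The integer polynomial consistent with all of this is the stated p.

2*x^2 + 2*x*y + y^2 + 3*y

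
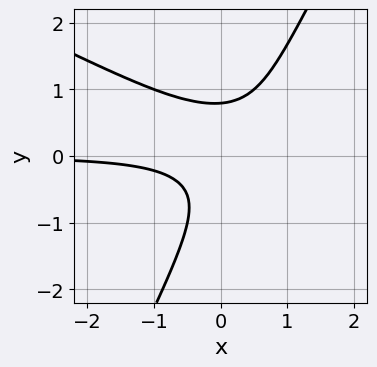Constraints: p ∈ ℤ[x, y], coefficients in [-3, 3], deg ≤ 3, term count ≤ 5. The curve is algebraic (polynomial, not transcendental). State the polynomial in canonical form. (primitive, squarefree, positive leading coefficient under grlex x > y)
2*x^2*y + 3*x*y^2 - 2*y^3 - 2*x*y + 1

First, degree: a generic line meets the curve in up to 3 points, so deg p = 3.
Next, against the integer gridlines: the curve avoids every integer x-axis point in the box.
Finally, the integer polynomial consistent with all of this is the stated p.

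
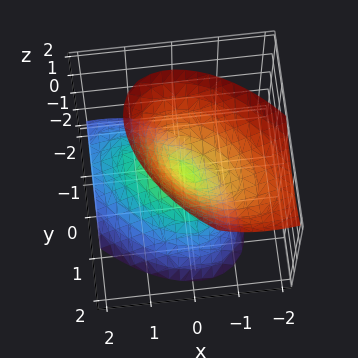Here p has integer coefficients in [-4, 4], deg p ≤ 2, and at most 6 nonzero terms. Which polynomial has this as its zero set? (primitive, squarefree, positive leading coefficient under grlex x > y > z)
(a) The picture has 2 separate pieces. They look like related sheets of one shape, so recover p as a whole.
(b) Degree: a generic line meets the surface in up to 2 points, so deg p = 2.
(c) Checking where it meets the axes: it crosses the x-axis at the gridline x = 0; one y-axis crossing is at y = 0.
(d) The integer polynomial consistent with all of this is the stated p.

3*x^2 + 3*x*y + 2*x*z + 3*y^2 - 2*z^2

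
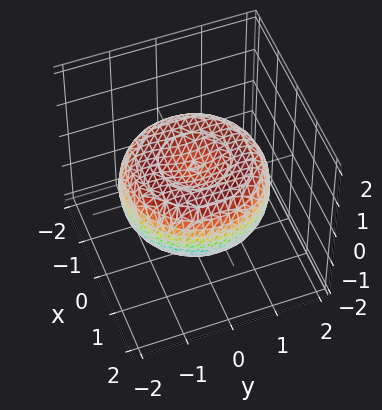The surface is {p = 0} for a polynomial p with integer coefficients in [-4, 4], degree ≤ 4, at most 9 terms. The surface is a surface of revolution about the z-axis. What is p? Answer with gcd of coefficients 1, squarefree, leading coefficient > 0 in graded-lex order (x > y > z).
x^4 + 2*x^2*y^2 + y^4 - 2*x^2 - 2*y^2 + 3*z^2 - 1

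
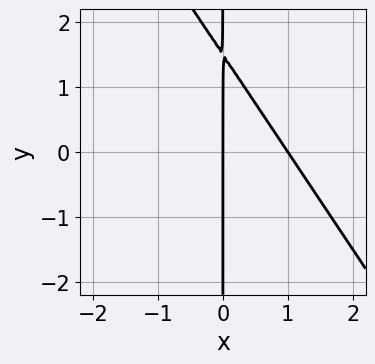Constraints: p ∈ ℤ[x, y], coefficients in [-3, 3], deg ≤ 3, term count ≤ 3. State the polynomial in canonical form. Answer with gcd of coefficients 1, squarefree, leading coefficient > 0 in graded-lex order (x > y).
(a) The degree is 2 — no degree-1 curve has this shape.
(b) Reading off the gridlines: every point of the y-axis in the box is on the curve; the x-axis gridline crossings are at x ∈ {0, 1}.
(c) Putting this together gives p.

3*x^2 + 2*x*y - 3*x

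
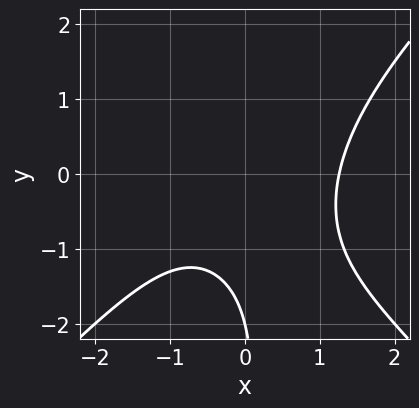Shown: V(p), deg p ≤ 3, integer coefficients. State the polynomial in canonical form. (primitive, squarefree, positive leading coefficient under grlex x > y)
x^3 - x*y^2 - y - 2

First, deg p = 3.
Then, observable constraints: it crosses the y-axis at the gridline y = -2.
Finally, the integer polynomial consistent with all of this is the stated p.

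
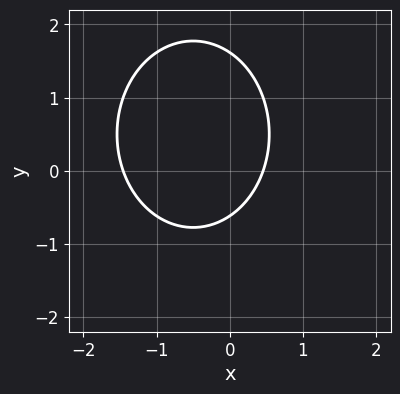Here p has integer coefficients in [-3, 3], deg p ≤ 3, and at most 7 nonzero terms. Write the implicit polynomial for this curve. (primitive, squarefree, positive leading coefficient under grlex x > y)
3*x^2 + 2*y^2 + 3*x - 2*y - 2

First, degree: the shape is more complex than any degree-1 curve, so deg p = 2.
Finally, solving for integer coefficients yields p as stated.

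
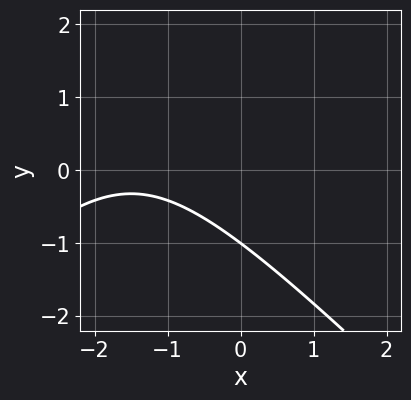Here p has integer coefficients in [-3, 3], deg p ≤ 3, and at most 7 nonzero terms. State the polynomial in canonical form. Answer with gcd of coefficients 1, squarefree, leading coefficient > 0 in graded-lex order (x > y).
1. deg p = 2. A generic line meets the curve in up to 2 points.
2. Against the integer gridlines: the curve avoids every integer x-axis point in the box; it crosses the y-axis at the gridline y = -1.
3. Assembling these constraints gives the stated polynomial.

x^2 - y^2 + 3*x + 2*y + 3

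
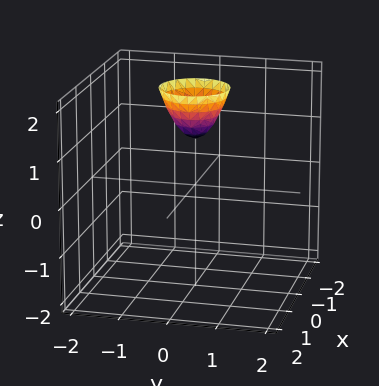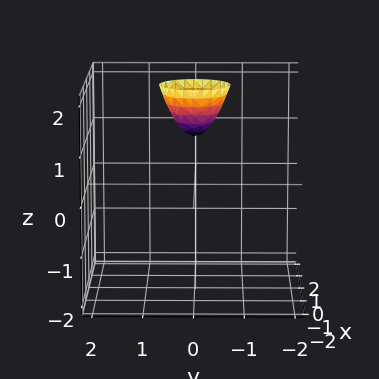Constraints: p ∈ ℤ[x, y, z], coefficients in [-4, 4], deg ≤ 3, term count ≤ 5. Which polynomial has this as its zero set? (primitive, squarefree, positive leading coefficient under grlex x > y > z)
2*x^2 + 2*y^2 - z + 1

(a) The degree is 2 — no degree-1 surface has this shape.
(b) Symmetries: rotational symmetry about the z-axis ⇒ p depends on x, y only through x² + y².
(c) Reading off the gridlines: a circular section at z = 2 has radius between 0 and 1; it meets the z-axis at z = 1 (among the integer gridlines).
(d) Fitting integer coefficients to these (and the overall shape) gives p.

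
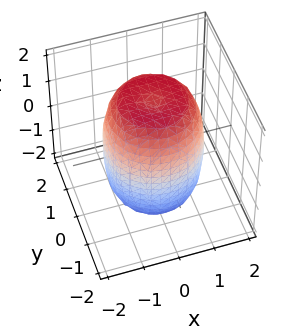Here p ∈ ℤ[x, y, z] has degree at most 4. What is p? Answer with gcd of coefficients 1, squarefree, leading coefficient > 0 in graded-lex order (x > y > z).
deg p = 4. A generic line meets the surface in up to 4 points.
By symmetry, the z-axis is an axis of rotation, so x and y enter only as x² + y².
From the visible intercepts: a circular section at z = 0 has radius between 1 and 2.
Matching integer coefficients to the picture gives p.

2*x^4 + 4*x^2*y^2 + 2*y^4 - 2*x^2 - 2*y^2 + z^2 - 3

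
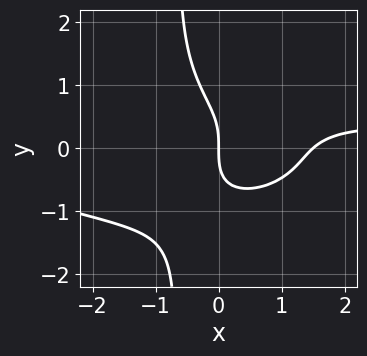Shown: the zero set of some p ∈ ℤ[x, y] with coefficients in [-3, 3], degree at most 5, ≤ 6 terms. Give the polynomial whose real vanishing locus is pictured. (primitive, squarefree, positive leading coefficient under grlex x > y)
First, the degree is 4 — a generic line meets the curve in up to 4 points.
Next, reading off the gridlines: it crosses the x-axis at the gridline x = 0; one y-axis crossing is at y = 0.
Finally, the integer polynomial consistent with all of this is the stated p.

x^3*y + 3*x*y^3 + 2*y^3 - 2*x^2 + 3*x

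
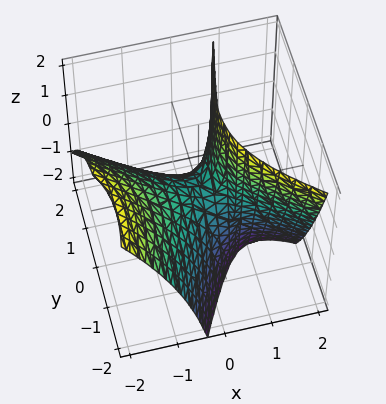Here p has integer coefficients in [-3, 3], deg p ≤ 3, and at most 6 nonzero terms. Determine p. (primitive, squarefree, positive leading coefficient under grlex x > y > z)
1. The degree is 2 — no degree-1 surface has this shape.
2. Observable constraints: it meets the z-axis at z = 0 (among the integer gridlines); one x-axis crossing is at x = 0; it meets the y-axis at y = 0 (among the integer gridlines).
3. Putting this together gives p.

3*x^2 + 3*x*y + 3*x*z - 2*y^2 - 2*z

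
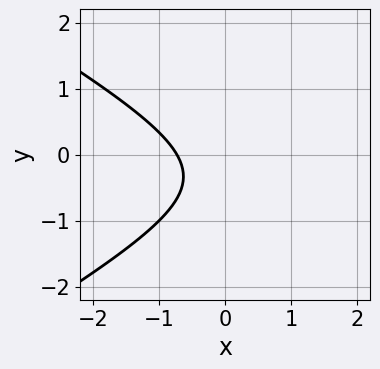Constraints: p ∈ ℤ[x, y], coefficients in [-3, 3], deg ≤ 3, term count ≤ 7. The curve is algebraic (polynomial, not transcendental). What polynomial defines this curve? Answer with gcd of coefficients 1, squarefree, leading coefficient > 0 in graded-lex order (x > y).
x^2 - 3*y^2 - 2*x - 2*y - 2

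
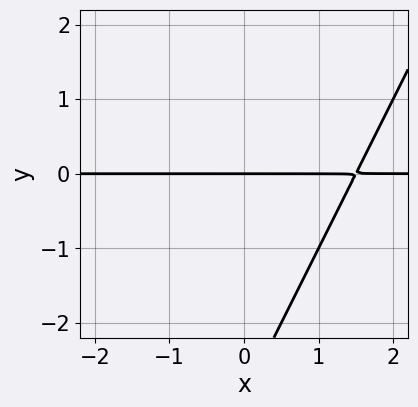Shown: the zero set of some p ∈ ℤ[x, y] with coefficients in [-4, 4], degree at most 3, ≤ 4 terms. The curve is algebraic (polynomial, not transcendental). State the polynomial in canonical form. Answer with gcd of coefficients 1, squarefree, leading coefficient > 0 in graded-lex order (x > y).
2*x*y - y^2 - 3*y

(a) Degree: the shape is more complex than any degree-1 curve, so deg p = 2.
(b) From the visible intercepts: it meets the y-axis at y = 0 (among the integer gridlines); every point of the x-axis in the box is on the curve.
(c) Assembling these constraints gives the stated polynomial.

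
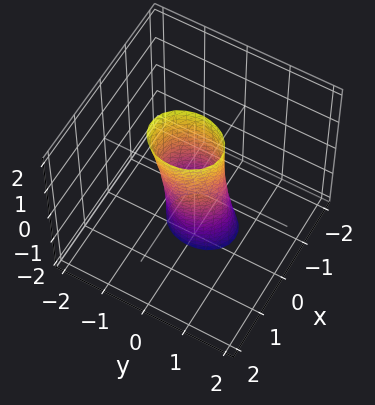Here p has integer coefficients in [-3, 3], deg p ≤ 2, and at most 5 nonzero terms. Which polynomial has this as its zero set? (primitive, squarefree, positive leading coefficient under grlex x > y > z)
3*x^2 - x*z + 2*y^2 - 1

1. The degree is 2 — the shape is more complex than any degree-1 surface.
2. From the axis intercepts and sections: it misses every integer gridline on the z-axis.
3. Assembling these constraints gives the stated polynomial.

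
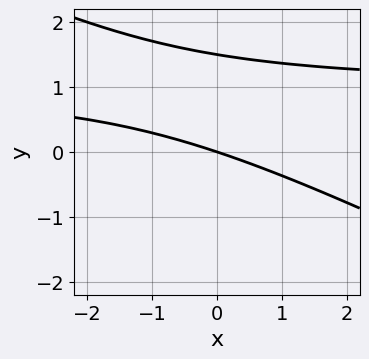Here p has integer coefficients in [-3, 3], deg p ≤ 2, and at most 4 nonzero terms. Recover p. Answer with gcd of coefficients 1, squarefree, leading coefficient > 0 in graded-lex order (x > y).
1. deg p = 2. No degree-1 curve has this shape.
2. From the axis intercepts and sections: one x-axis crossing is at x = 0; it crosses the y-axis at the gridline y = 0.
3. Matching integer coefficients to the picture gives p.

x*y + 2*y^2 - x - 3*y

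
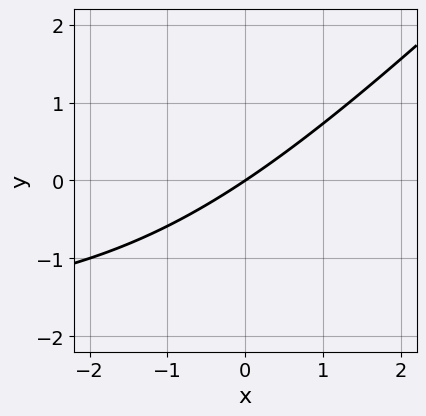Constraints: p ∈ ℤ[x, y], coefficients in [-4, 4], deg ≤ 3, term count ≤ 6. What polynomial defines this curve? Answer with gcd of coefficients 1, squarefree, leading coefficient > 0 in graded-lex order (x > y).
x*y - y^2 + 2*x - 3*y

First, the degree is 2 — a generic line meets the curve in up to 2 points.
Next, against the integer gridlines: it meets the y-axis at y = 0 (among the integer gridlines); one x-axis crossing is at x = 0.
Finally, fitting integer coefficients to these (and the overall shape) gives p.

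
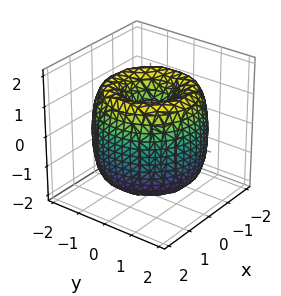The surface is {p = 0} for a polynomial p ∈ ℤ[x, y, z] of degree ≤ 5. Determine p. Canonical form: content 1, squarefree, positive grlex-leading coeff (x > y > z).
(a) The degree is 4 — a generic line meets the surface in up to 4 points.
(b) Symmetries: the z-axis is an axis of rotation, so x and y enter only as x² + y².
(c) Against the integer gridlines: it meets the x-axis at x = 0 (among the integer gridlines); it crosses the z-axis at the gridline z = 0.
(d) Solving for integer coefficients yields p as stated.

x^4 + 2*x^2*y^2 + y^4 - 3*x^2 - 3*y^2 + z^2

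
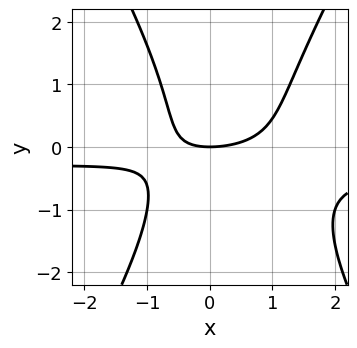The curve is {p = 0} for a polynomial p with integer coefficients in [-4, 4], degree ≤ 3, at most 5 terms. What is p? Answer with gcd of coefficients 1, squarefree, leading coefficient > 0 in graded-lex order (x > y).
deg p = 3.
Checking where it meets the axes: it crosses the x-axis at the gridline x = 0; one y-axis crossing is at y = 0.
Matching integer coefficients to the picture gives p.

3*x^2*y - y^3 + x^2 - 2*x*y - 3*y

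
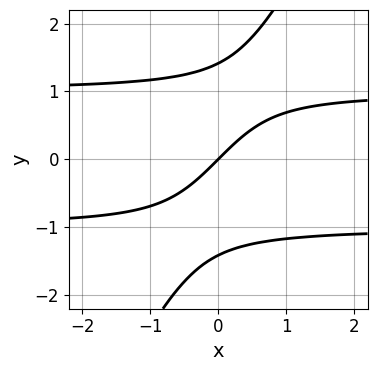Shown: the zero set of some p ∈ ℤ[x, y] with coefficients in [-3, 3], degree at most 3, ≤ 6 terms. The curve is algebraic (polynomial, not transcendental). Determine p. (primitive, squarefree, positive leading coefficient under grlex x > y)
First, the degree is 3 — the shape is more complex than any degree-2 curve.
Then, observable constraints: it crosses the y-axis at the gridline y = 0; one x-axis crossing is at x = 0.
Finally, putting this together gives p.

2*x*y^2 - y^3 - 2*x + 2*y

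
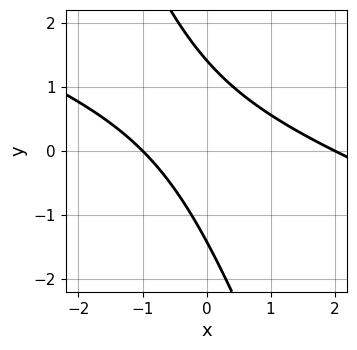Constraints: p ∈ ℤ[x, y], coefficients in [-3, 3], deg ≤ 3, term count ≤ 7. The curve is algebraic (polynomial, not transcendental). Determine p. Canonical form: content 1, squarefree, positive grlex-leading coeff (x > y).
(a) deg p = 2.
(b) From the axis intercepts and sections: among the integer gridlines, it crosses the x-axis at x ∈ {-1, 2}.
(c) Solving for integer coefficients yields p as stated.

x^2 + 3*x*y + y^2 - x - 2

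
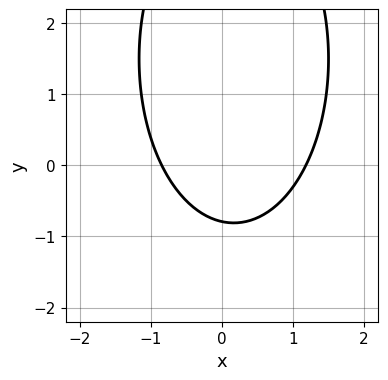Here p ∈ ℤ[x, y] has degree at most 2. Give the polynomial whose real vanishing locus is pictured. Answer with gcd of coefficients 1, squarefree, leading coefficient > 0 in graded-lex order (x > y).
(a) Degree: the shape is more complex than any degree-1 curve, so deg p = 2.
(b) Matching integer coefficients to the picture gives p.

3*x^2 + y^2 - x - 3*y - 3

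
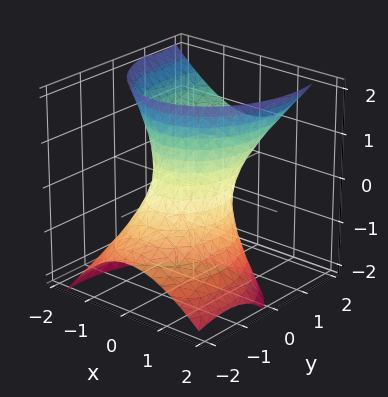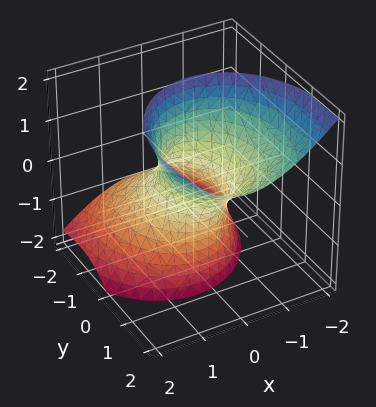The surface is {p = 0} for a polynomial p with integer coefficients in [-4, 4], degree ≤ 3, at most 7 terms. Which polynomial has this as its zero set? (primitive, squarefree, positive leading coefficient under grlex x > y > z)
3*x^2 + x*z + 2*y^2 - 3*y*z - z^2 - 2

Degree: a generic line meets the surface in up to 2 points, so deg p = 2.
Reading off the gridlines: no z-intercept at any integer in the box; the y-axis gridline crossings are at y ∈ {-1, 1}.
The integer polynomial consistent with all of this is the stated p.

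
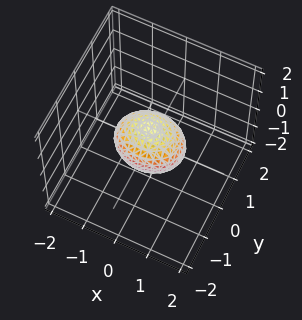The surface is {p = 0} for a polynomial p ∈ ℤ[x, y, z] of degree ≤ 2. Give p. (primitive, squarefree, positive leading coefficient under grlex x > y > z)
2*x^2 + 3*y^2 + 3*z^2 - 2

First, degree: bounded and convex; a quadric, so deg p = 2.
Next, symmetries: it's symmetric under y → −y, forcing even powers of y; the z ↦ −z reflection is a symmetry, so z appears only in even powers; it's symmetric under x → −x, forcing even powers of x.
Next, observable constraints: among the integer gridlines, it crosses the x-axis at x ∈ {-1, 1}.
Finally, matching integer coefficients to the picture gives p.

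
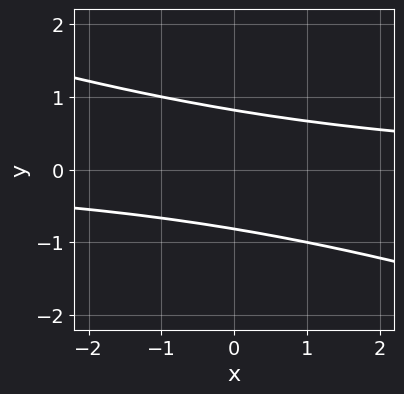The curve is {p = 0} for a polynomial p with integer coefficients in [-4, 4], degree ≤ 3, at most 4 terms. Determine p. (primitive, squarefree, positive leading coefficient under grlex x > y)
deg p = 2.
Observable constraints: the curve avoids every integer x-axis point in the box.
These observations pin down the coefficients.

x*y + 3*y^2 - 2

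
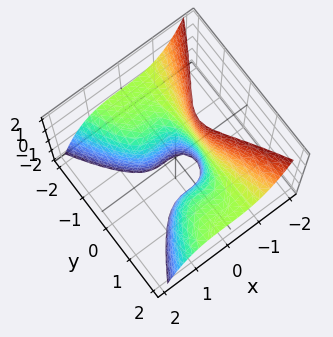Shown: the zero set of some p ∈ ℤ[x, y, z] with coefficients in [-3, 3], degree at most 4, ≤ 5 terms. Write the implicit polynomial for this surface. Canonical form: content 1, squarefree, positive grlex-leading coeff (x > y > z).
1. Degree: no degree-2 surface has this shape, so deg p = 3.
2. From the visible intercepts: it misses every integer gridline on the z-axis; no y-intercept at any integer in the box.
3. The integer polynomial consistent with all of this is the stated p.

3*x^3 + 2*y^2*z + 1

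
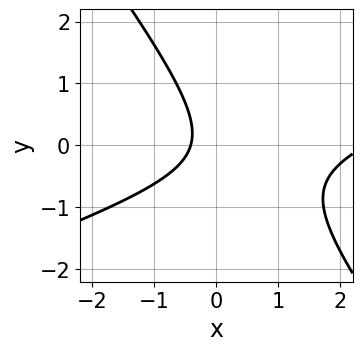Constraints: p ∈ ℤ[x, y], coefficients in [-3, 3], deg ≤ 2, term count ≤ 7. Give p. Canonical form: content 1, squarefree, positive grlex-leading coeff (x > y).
The degree is 2 — a generic line meets the curve in up to 2 points.
From the axis intercepts and sections: it misses every integer gridline on the y-axis.
The integer polynomial consistent with all of this is the stated p.

x^2 - 2*x*y - 2*y^2 - 2*x - 1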